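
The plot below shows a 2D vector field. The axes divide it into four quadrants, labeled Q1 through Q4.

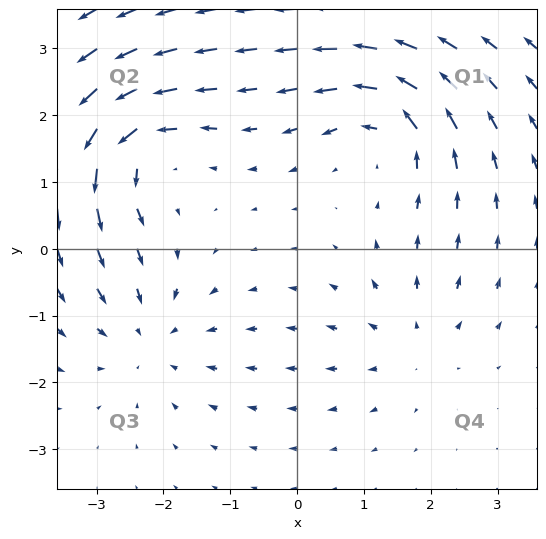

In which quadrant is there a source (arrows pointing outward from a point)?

Q4

The source sits at approximately (1.7, -1.4), which lies in quadrant Q4. The divergence there is about +3, positive as expected for a source.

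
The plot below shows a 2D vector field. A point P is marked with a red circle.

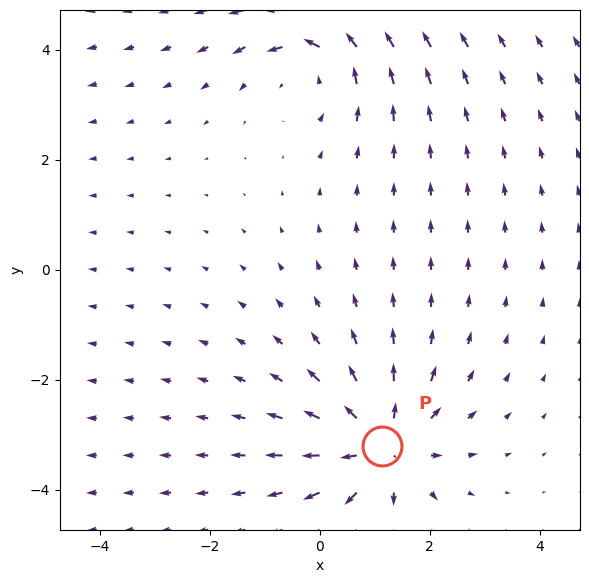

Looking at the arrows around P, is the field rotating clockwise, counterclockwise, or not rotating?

not rotating

Near P at (1.1, -3.2) the arrows show no circulation. The curl there is ≈0.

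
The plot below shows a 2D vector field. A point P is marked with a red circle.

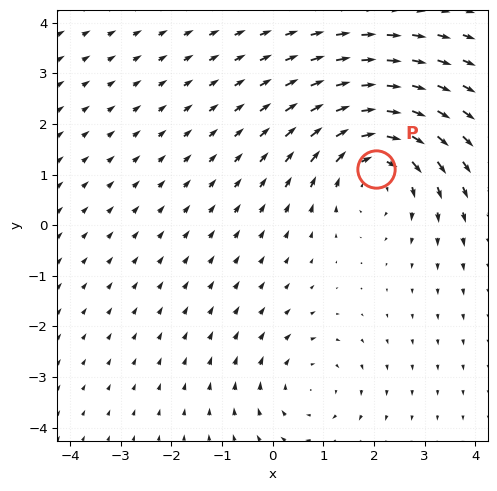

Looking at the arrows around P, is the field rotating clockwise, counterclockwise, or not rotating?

clockwise

Near P at (2.0, 1.1) the arrows circulate clockwise. The curl (z-component) there is about -4; negative curl means clockwise rotation.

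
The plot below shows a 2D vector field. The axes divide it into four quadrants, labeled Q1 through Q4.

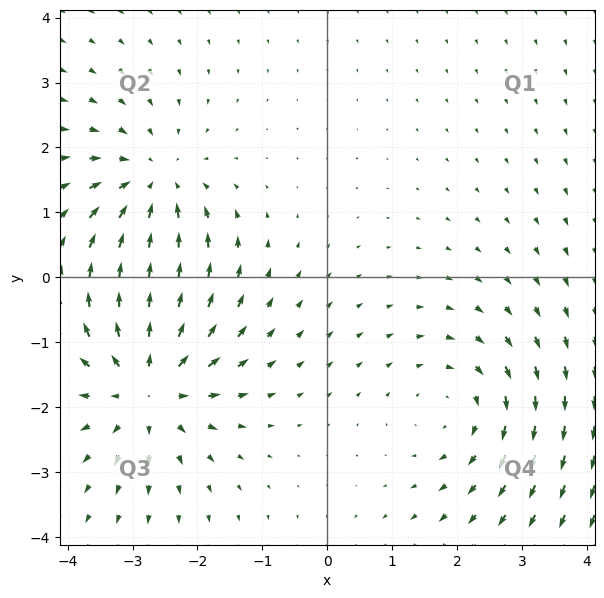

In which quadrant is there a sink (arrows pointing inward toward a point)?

The sink sits at approximately (-2.7, 1.4), which lies in quadrant Q2. The divergence there is about -4, negative as expected for a sink.

Q2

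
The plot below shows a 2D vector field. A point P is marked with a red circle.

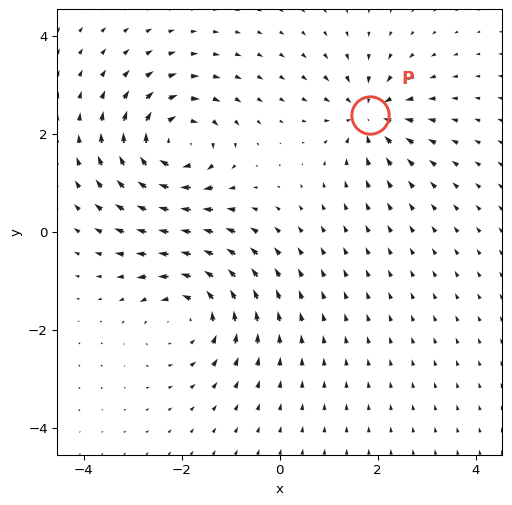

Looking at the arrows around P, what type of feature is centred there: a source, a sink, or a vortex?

At P (1.8, 2.4) the arrows converge inward. Divergence about -5, curl ≈0 — negative divergence with near-zero curl is a sink.

sink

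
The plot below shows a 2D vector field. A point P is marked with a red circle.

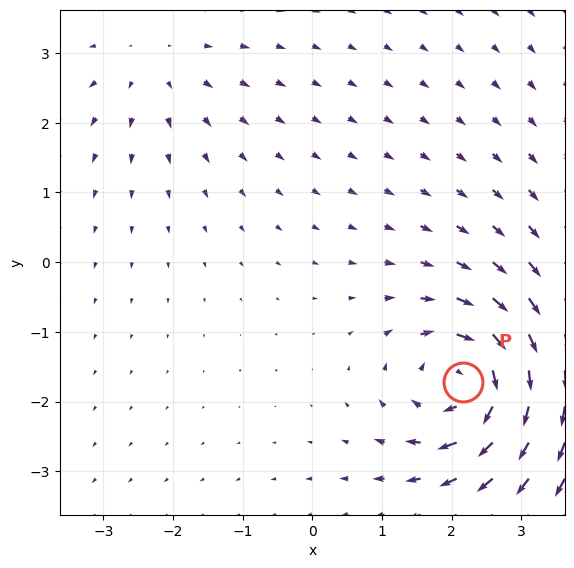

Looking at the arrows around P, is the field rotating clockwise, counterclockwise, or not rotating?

clockwise

Near P at (2.2, -1.7) the arrows circulate clockwise. The curl (z-component) there is about -6; negative curl means clockwise rotation.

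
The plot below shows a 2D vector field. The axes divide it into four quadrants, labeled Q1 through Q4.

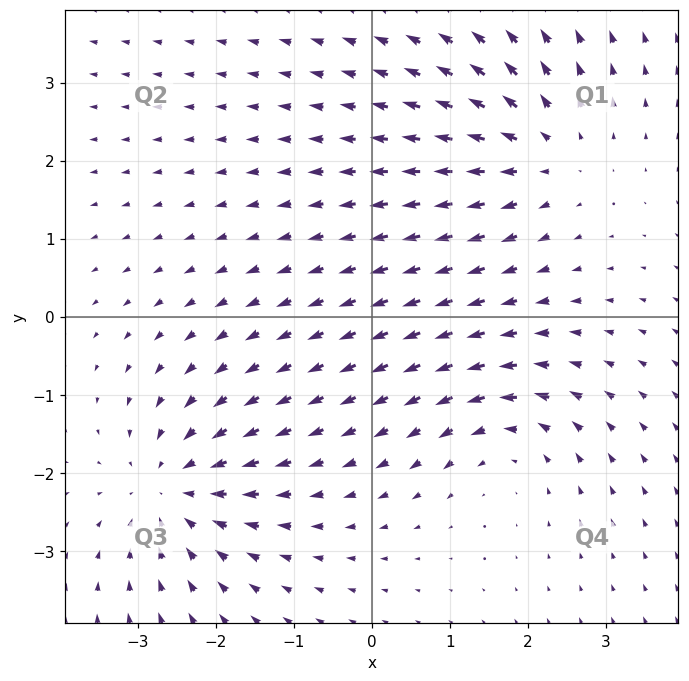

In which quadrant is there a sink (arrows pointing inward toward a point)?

The sink sits at approximately (-2.5, -2.2), which lies in quadrant Q3. The divergence there is about -4, negative as expected for a sink.

Q3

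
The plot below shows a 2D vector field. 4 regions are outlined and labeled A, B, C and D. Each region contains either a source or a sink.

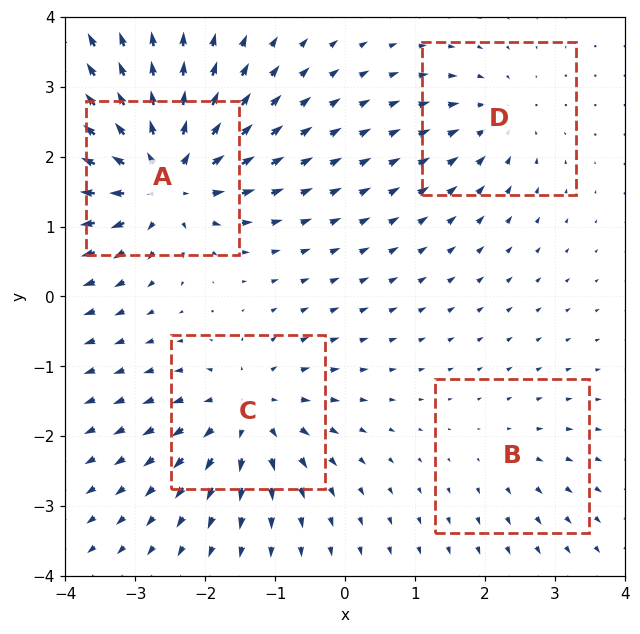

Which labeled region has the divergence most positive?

Divergence at each region's feature centre — A: about +8, B: about +2, C: about +6, D: about -4. Region A is most positive.

A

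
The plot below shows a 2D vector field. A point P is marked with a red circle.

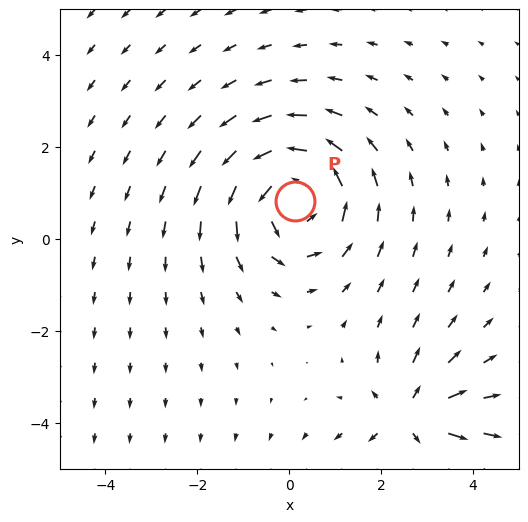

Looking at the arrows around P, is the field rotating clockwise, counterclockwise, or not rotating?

counterclockwise

Near P at (0.1, 0.8) the arrows circulate counterclockwise. The curl (z-component) there is about +4; positive curl means counterclockwise rotation.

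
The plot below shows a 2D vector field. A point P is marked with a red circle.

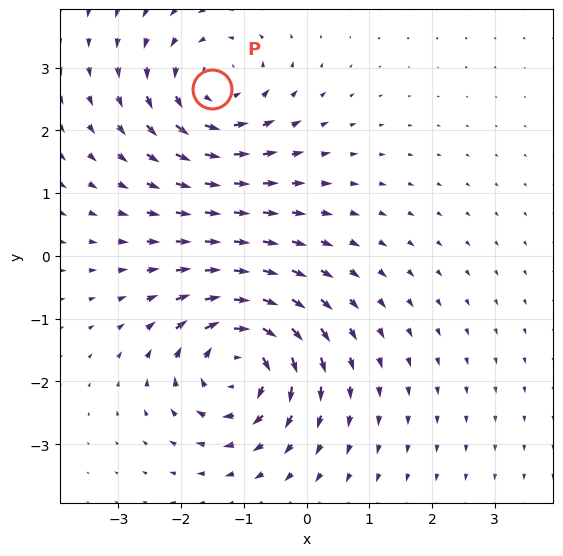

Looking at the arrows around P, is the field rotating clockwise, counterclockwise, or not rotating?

Near P at (-1.5, 2.7) the arrows circulate counterclockwise. The curl (z-component) there is about +4; positive curl means counterclockwise rotation.

counterclockwise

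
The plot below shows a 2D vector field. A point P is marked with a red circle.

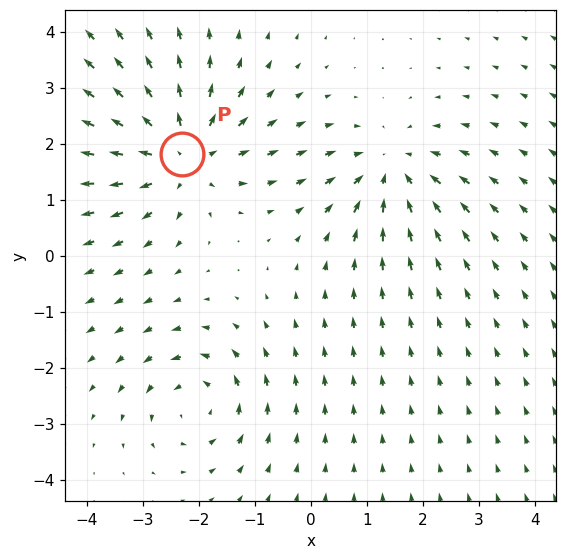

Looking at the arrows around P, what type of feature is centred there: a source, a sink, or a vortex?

source

At P (-2.3, 1.8) the arrows spread outward. Divergence about +5, curl ≈0 — positive divergence with near-zero curl is a source.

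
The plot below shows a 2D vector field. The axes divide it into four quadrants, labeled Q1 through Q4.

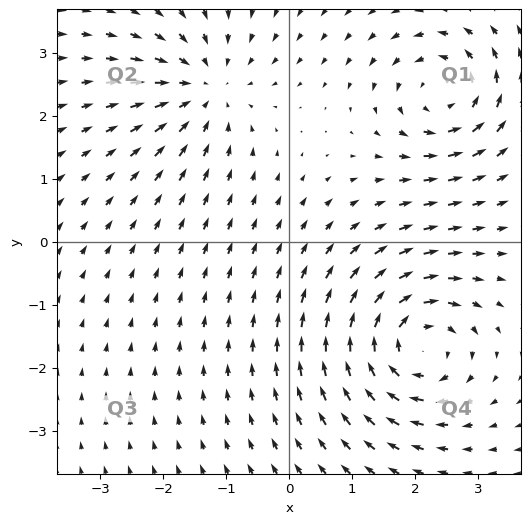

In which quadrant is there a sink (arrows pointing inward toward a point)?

The sink sits at approximately (-1.3, 2.4), which lies in quadrant Q2. The divergence there is about -4, negative as expected for a sink.

Q2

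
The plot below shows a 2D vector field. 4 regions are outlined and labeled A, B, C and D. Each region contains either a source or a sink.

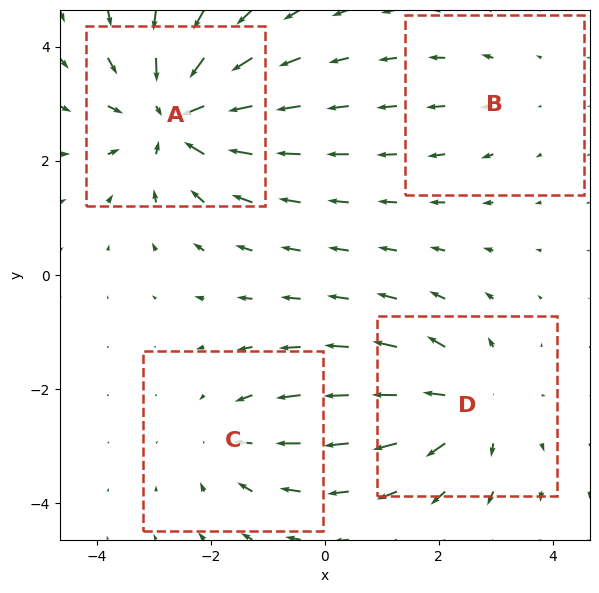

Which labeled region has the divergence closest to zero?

Divergence at each region's feature centre — A: about -6, B: about +2, C: about -3, D: about +4. Region B is closest to zero.

B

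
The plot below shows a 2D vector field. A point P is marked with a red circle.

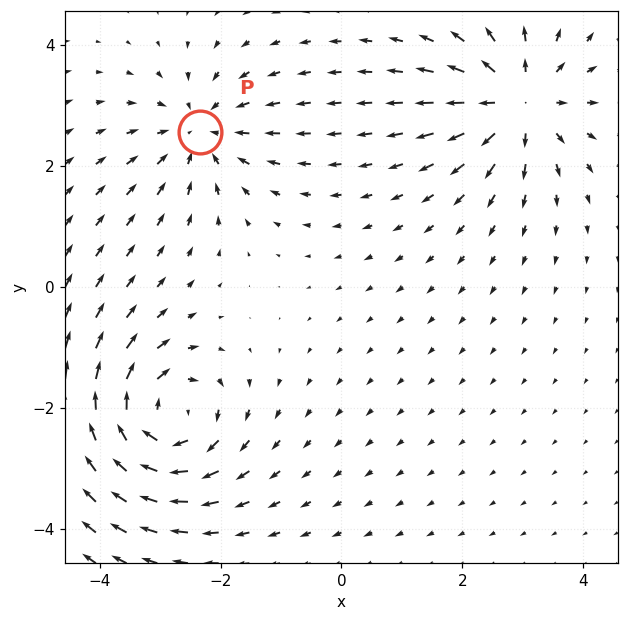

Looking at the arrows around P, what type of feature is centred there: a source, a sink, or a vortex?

sink

At P (-2.3, 2.6) the arrows converge inward. Divergence about -3, curl ≈0 — negative divergence with near-zero curl is a sink.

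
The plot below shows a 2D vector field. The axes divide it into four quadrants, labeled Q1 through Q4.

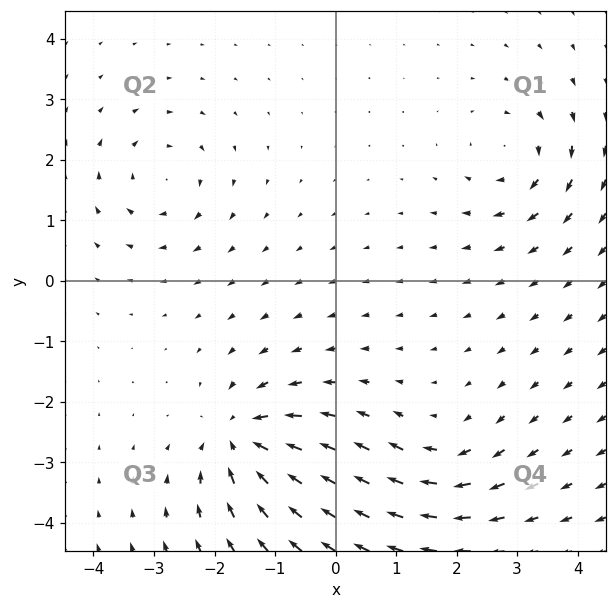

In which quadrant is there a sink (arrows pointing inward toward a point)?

The sink sits at approximately (-1.6, -2.6), which lies in quadrant Q3. The divergence there is about -7, negative as expected for a sink.

Q3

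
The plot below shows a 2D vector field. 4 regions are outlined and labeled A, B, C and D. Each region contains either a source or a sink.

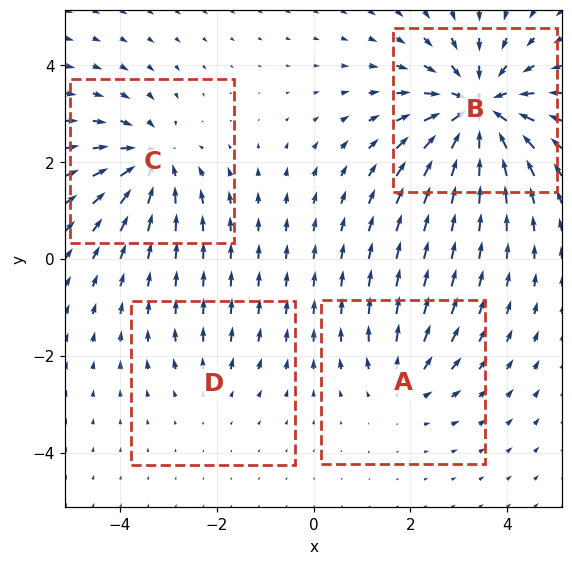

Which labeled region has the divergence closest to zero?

Divergence at each region's feature centre — A: about +3, B: about -7, C: about -5, D: about +2. Region D is closest to zero.

D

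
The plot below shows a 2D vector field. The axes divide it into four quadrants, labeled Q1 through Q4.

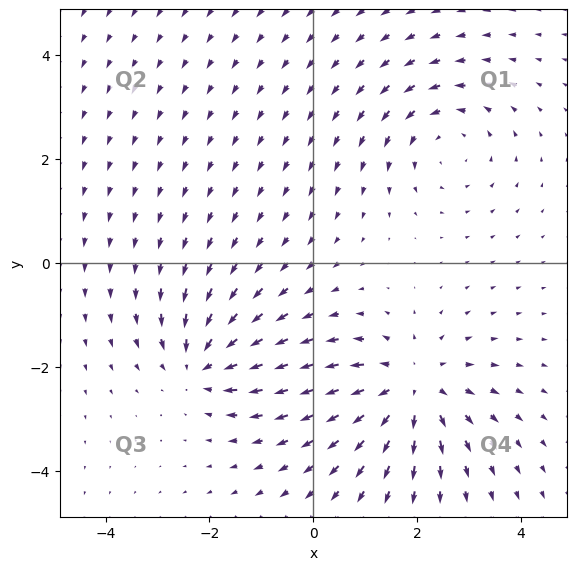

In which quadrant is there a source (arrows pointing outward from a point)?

The source sits at approximately (1.9, -2.4), which lies in quadrant Q4. The divergence there is about +4, positive as expected for a source.

Q4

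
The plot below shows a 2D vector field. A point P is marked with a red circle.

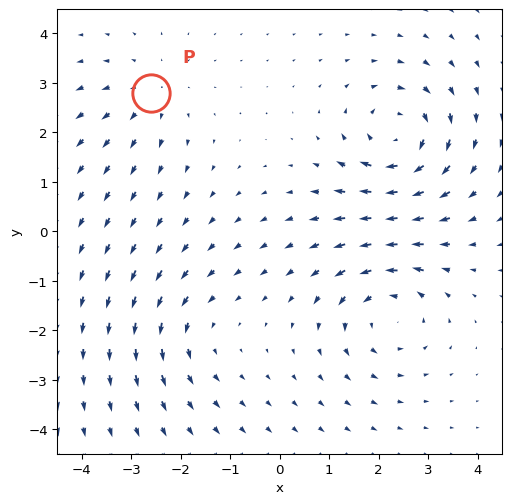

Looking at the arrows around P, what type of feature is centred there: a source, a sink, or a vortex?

At P (-2.6, 2.8) the arrows spread outward. Divergence about +3, curl ≈0 — positive divergence with near-zero curl is a source.

source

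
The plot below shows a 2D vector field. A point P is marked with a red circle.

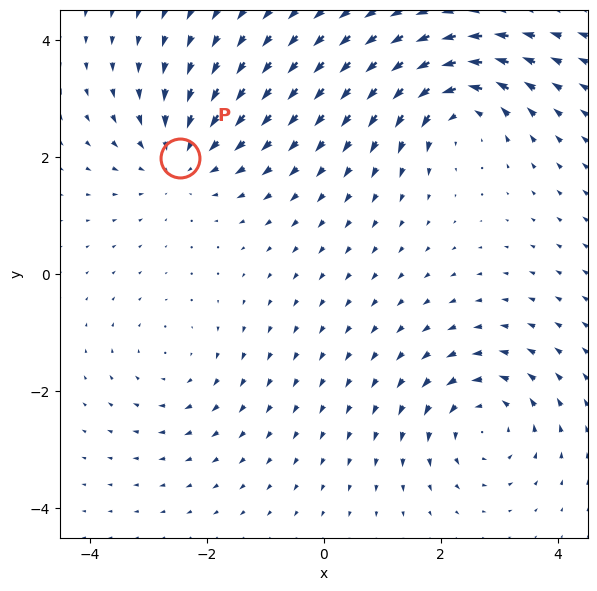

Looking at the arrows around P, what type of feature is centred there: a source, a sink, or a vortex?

At P (-2.5, 2.0) the arrows converge inward. Divergence about -4, curl ≈0 — negative divergence with near-zero curl is a sink.

sink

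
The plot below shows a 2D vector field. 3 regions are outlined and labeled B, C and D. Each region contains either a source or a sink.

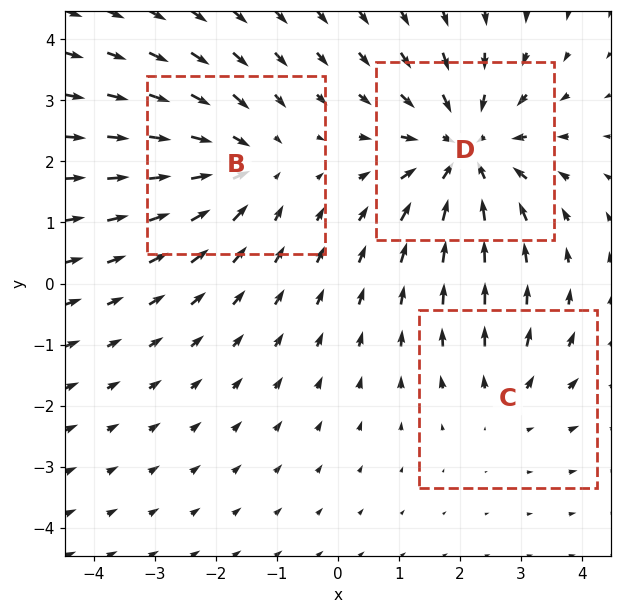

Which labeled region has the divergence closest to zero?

C

Divergence at each region's feature centre — B: about -3, C: about +2, D: about -4. Region C is closest to zero.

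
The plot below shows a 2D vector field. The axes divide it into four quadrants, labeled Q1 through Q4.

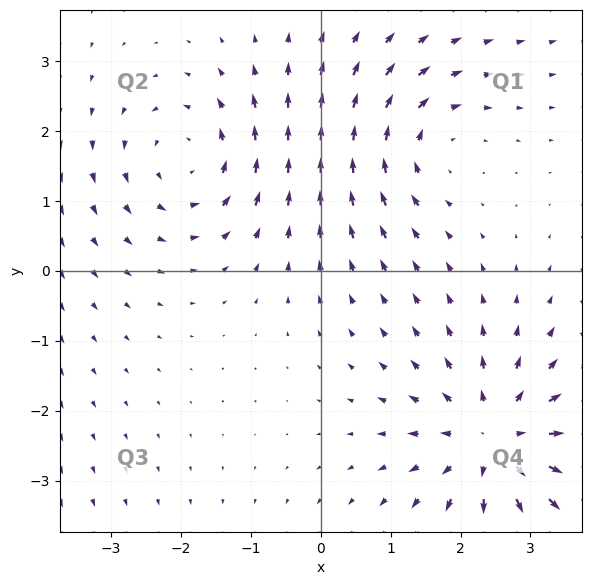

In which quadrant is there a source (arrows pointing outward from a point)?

Q4

The source sits at approximately (2.5, -2.4), which lies in quadrant Q4. The divergence there is about +4, positive as expected for a source.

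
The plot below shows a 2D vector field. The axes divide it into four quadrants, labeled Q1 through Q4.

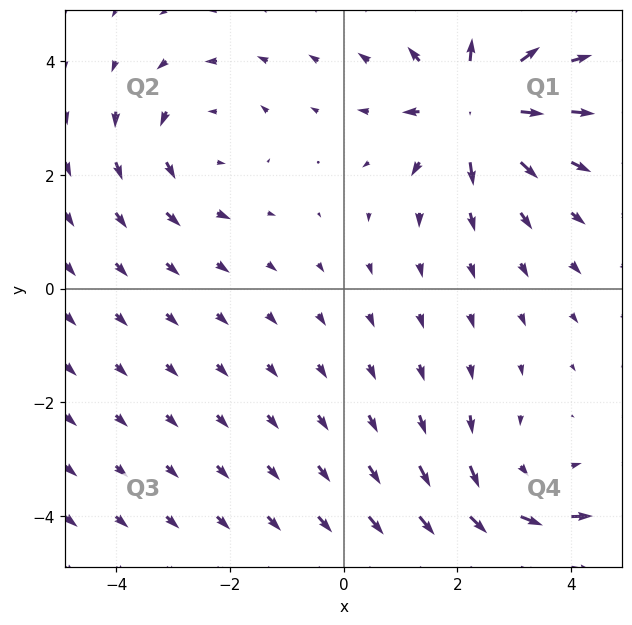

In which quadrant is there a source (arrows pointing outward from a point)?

Q1

The source sits at approximately (2.3, 3.2), which lies in quadrant Q1. The divergence there is about +6, positive as expected for a source.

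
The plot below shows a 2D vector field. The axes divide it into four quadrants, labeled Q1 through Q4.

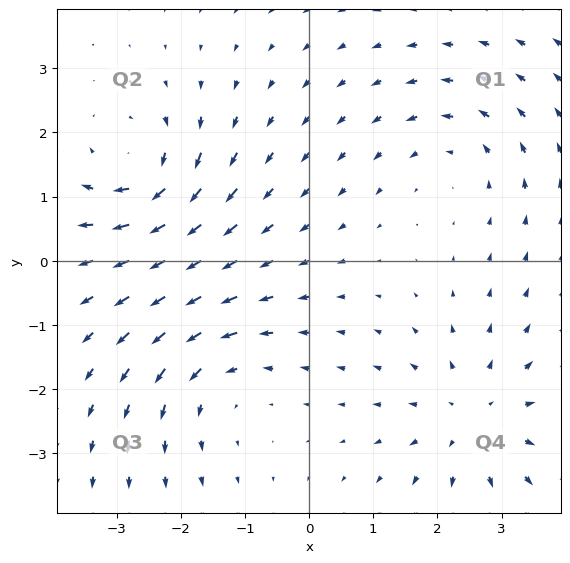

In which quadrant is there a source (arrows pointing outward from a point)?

Q4

The source sits at approximately (2.6, -2.5), which lies in quadrant Q4. The divergence there is about +3, positive as expected for a source.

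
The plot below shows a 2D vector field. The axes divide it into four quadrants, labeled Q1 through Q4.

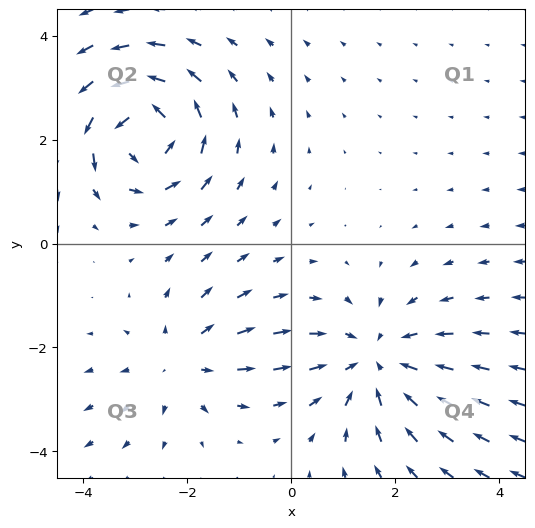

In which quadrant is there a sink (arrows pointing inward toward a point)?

Q4

The sink sits at approximately (1.6, -2.3), which lies in quadrant Q4. The divergence there is about -3, negative as expected for a sink.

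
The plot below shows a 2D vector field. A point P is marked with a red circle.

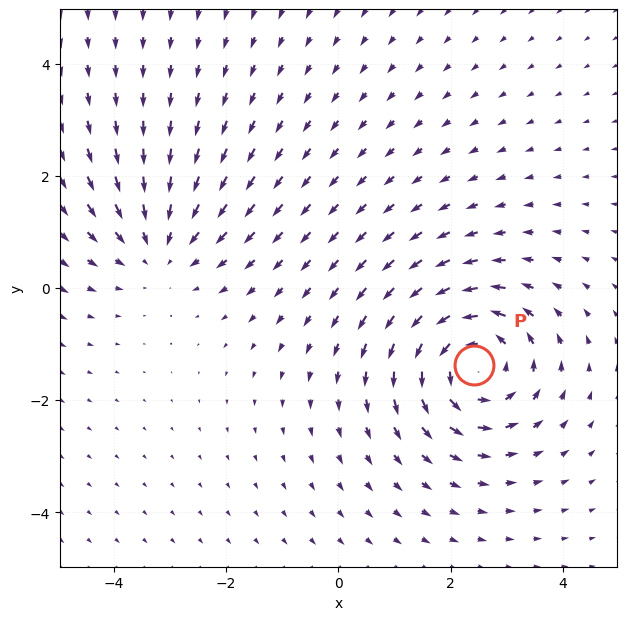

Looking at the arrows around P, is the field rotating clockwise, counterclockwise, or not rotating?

counterclockwise

Near P at (2.4, -1.4) the arrows circulate counterclockwise. The curl (z-component) there is about +4; positive curl means counterclockwise rotation.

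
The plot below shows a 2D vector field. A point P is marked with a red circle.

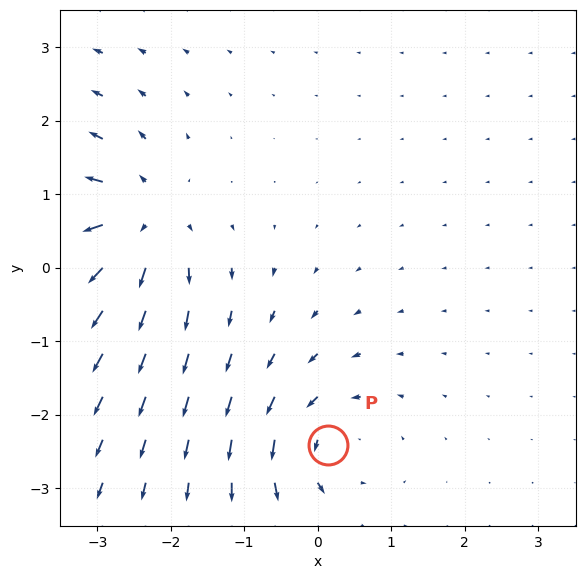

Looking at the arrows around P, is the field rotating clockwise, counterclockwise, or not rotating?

counterclockwise

Near P at (0.1, -2.4) the arrows circulate counterclockwise. The curl (z-component) there is about +5; positive curl means counterclockwise rotation.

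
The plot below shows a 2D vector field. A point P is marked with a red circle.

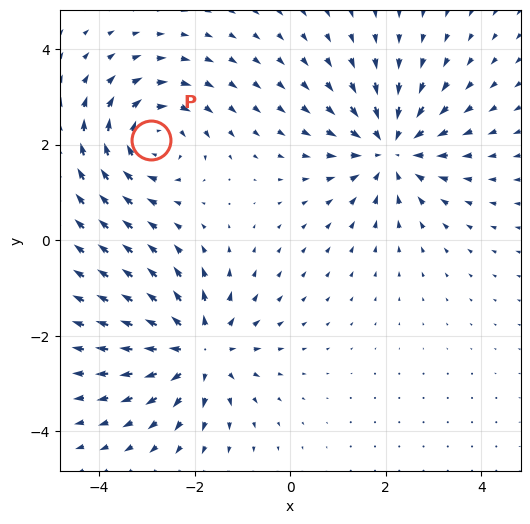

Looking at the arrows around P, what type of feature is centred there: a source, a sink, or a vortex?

At P (-2.9, 2.1) the arrows circulate clockwise. Divergence ≈0, curl about -4 — near-zero divergence with nonzero curl is a vortex.

vortex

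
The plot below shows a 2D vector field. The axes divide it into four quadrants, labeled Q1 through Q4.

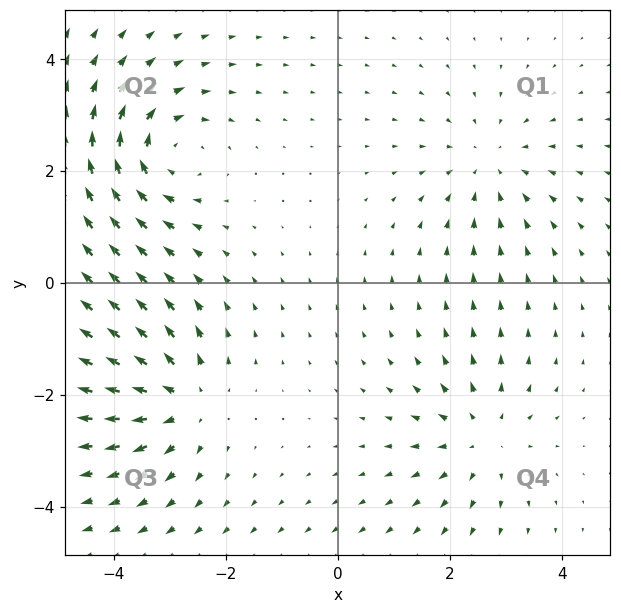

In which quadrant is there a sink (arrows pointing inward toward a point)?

The sink sits at approximately (2.7, 2.1), which lies in quadrant Q1. The divergence there is about -3, negative as expected for a sink.

Q1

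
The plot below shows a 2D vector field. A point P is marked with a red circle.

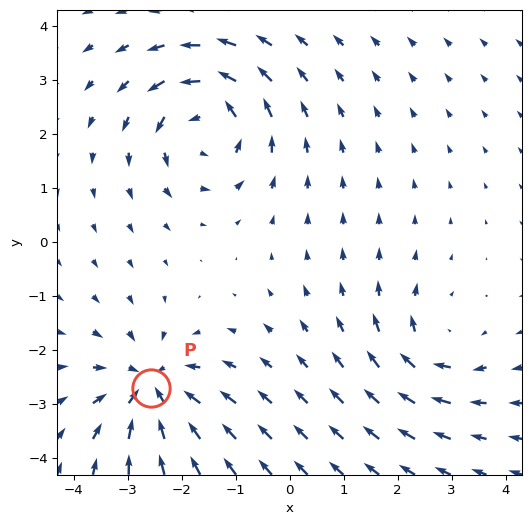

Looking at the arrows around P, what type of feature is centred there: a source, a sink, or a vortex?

sink

At P (-2.6, -2.7) the arrows converge inward. Divergence about -5, curl ≈0 — negative divergence with near-zero curl is a sink.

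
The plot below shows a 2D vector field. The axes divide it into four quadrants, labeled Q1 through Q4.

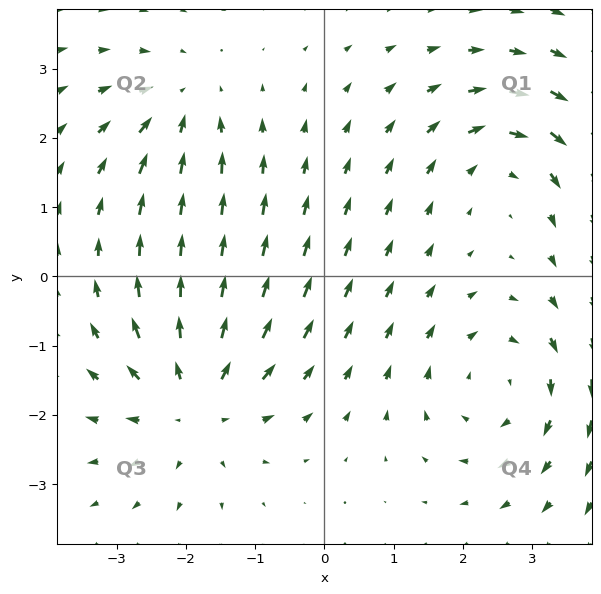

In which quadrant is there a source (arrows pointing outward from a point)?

The source sits at approximately (-1.9, -1.8), which lies in quadrant Q3. The divergence there is about +5, positive as expected for a source.

Q3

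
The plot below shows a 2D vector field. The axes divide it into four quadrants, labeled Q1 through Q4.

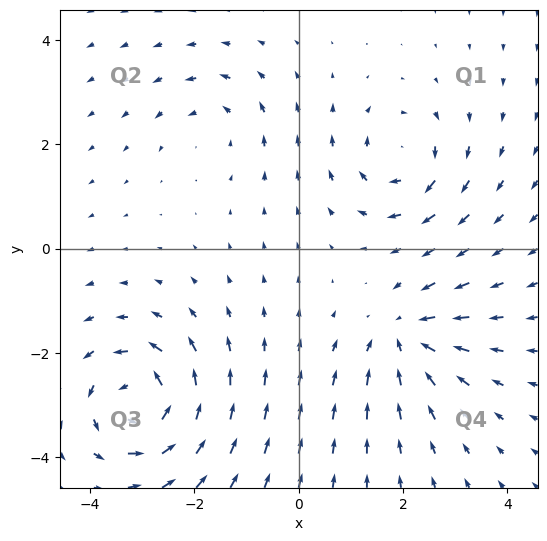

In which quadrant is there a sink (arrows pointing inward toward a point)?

Q4

The sink sits at approximately (2.0, -1.7), which lies in quadrant Q4. The divergence there is about -4, negative as expected for a sink.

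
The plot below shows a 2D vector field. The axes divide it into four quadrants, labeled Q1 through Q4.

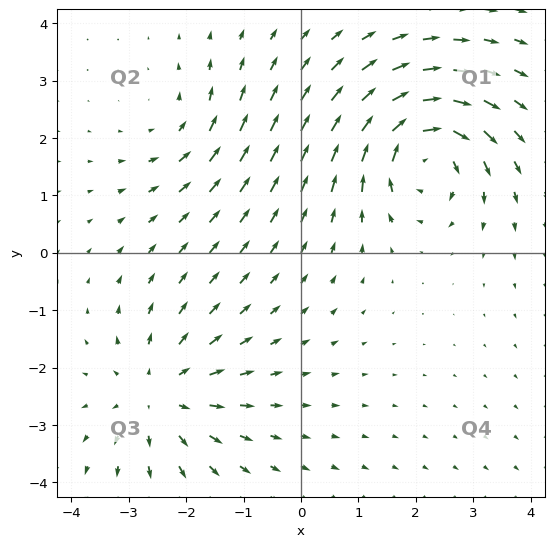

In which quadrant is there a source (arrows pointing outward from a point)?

Q3

The source sits at approximately (-2.5, -2.5), which lies in quadrant Q3. The divergence there is about +4, positive as expected for a source.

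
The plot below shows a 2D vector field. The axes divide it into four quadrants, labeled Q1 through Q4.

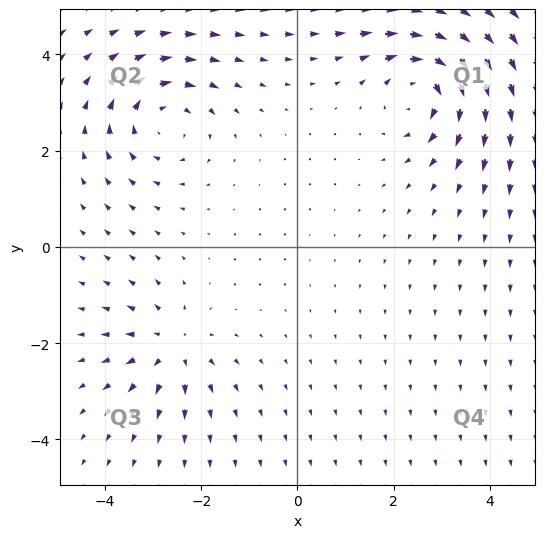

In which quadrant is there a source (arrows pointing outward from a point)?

The source sits at approximately (-2.6, -2.1), which lies in quadrant Q3. The divergence there is about +4, positive as expected for a source.

Q3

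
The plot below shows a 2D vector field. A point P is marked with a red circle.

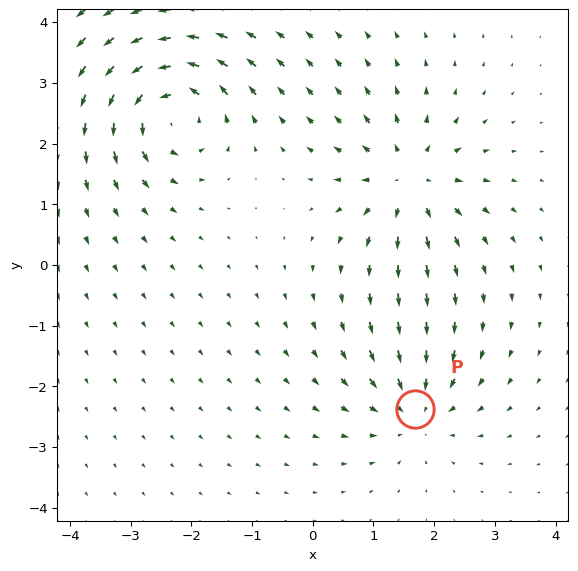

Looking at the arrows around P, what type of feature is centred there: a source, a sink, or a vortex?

sink

At P (1.7, -2.4) the arrows converge inward. Divergence about -4, curl ≈0 — negative divergence with near-zero curl is a sink.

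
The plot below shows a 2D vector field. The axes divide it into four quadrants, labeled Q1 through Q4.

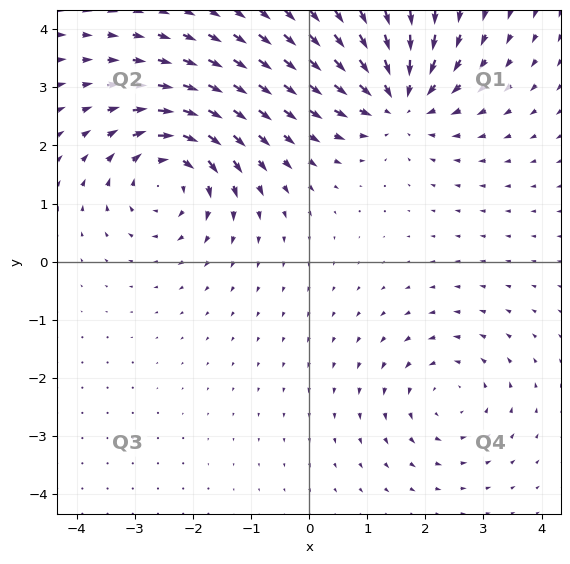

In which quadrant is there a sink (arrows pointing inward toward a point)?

The sink sits at approximately (1.5, 2.8), which lies in quadrant Q1. The divergence there is about -5, negative as expected for a sink.

Q1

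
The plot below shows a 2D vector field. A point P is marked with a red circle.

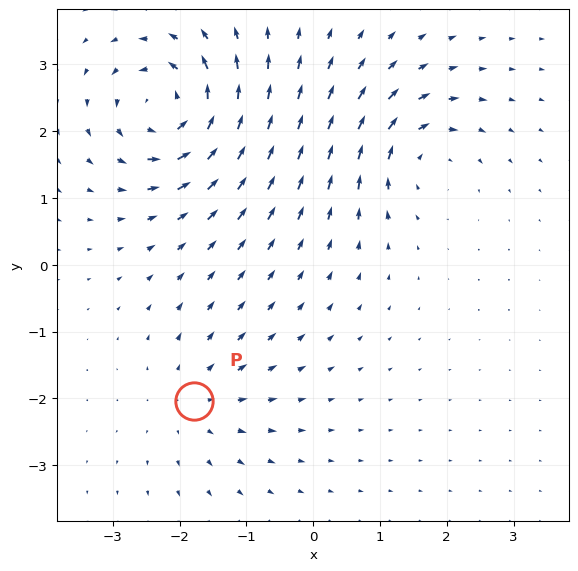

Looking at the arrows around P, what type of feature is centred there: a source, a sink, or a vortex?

At P (-1.8, -2.0) the arrows spread outward. Divergence about +3, curl ≈0 — positive divergence with near-zero curl is a source.

source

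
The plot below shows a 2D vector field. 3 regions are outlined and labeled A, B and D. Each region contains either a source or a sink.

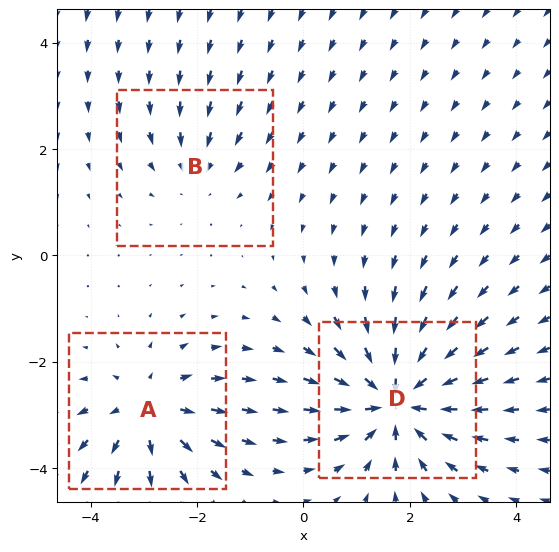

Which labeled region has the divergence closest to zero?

B

Divergence at each region's feature centre — A: about +4, B: about -2, D: about -6. Region B is closest to zero.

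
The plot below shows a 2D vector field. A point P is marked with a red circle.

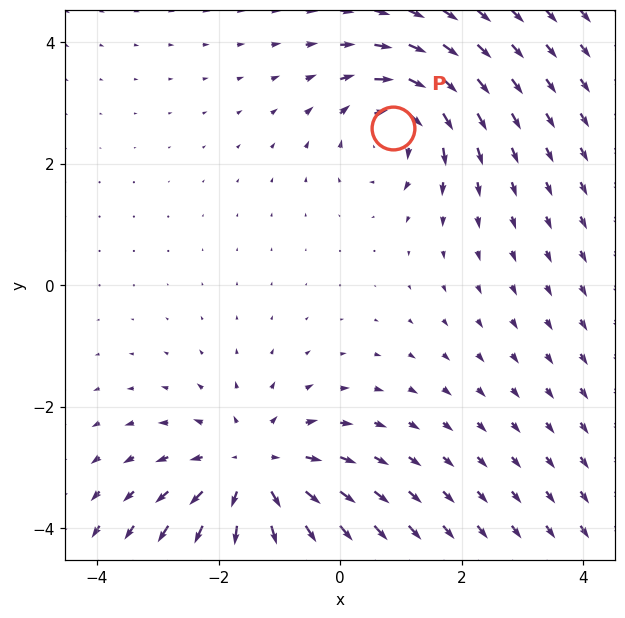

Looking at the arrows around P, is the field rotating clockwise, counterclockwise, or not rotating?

clockwise

Near P at (0.9, 2.6) the arrows circulate clockwise. The curl (z-component) there is about -4; negative curl means clockwise rotation.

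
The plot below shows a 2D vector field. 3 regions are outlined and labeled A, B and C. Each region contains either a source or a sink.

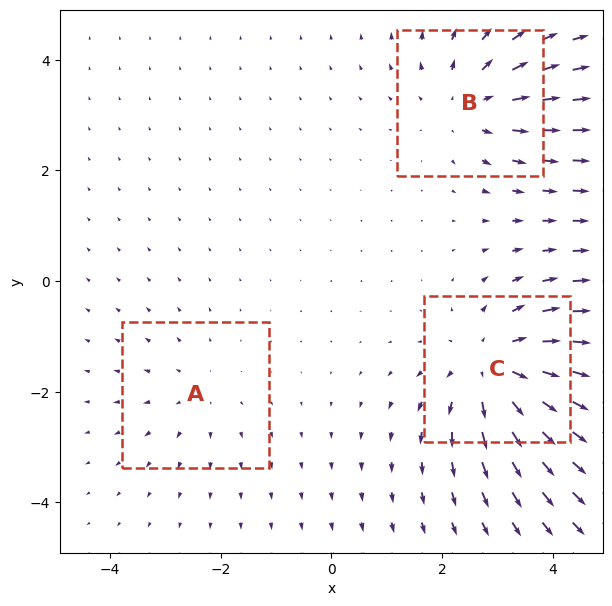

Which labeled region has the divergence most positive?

Divergence at each region's feature centre — A: about +2, B: about +3, C: about +5. Region C is most positive.

C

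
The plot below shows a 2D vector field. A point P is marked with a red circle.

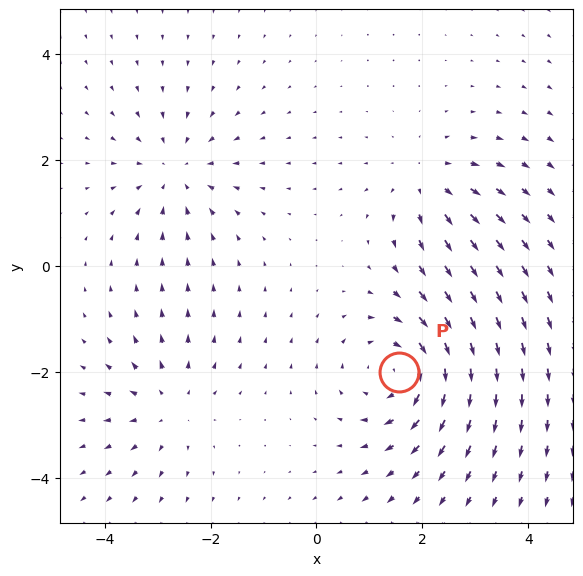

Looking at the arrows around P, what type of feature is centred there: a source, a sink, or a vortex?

vortex

At P (1.6, -2.0) the arrows circulate clockwise. Divergence ≈0, curl about -5 — near-zero divergence with nonzero curl is a vortex.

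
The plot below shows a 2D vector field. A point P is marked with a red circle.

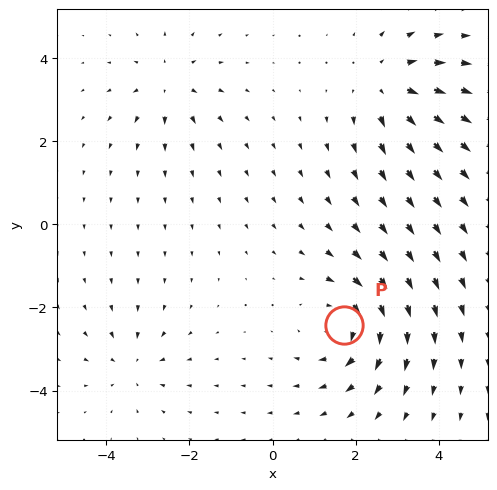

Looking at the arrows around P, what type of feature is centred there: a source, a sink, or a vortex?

vortex

At P (1.7, -2.4) the arrows circulate clockwise. Divergence ≈0, curl about -5 — near-zero divergence with nonzero curl is a vortex.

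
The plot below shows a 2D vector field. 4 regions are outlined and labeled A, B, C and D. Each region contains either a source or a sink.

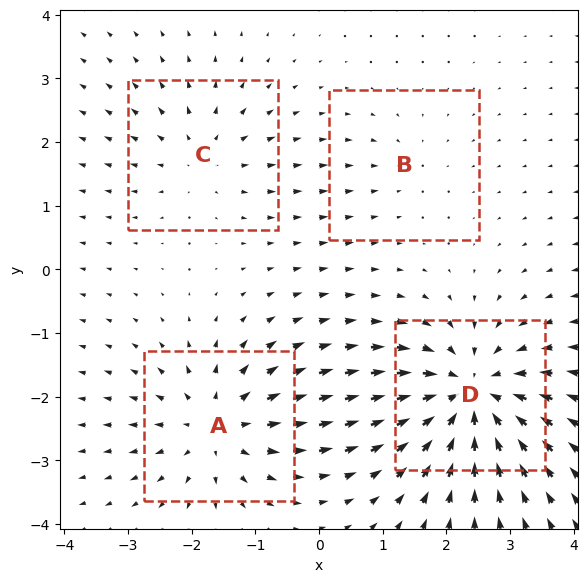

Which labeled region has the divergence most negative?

Divergence at each region's feature centre — A: about +6, B: about -2, C: about +4, D: about -8. Region D is most negative.

D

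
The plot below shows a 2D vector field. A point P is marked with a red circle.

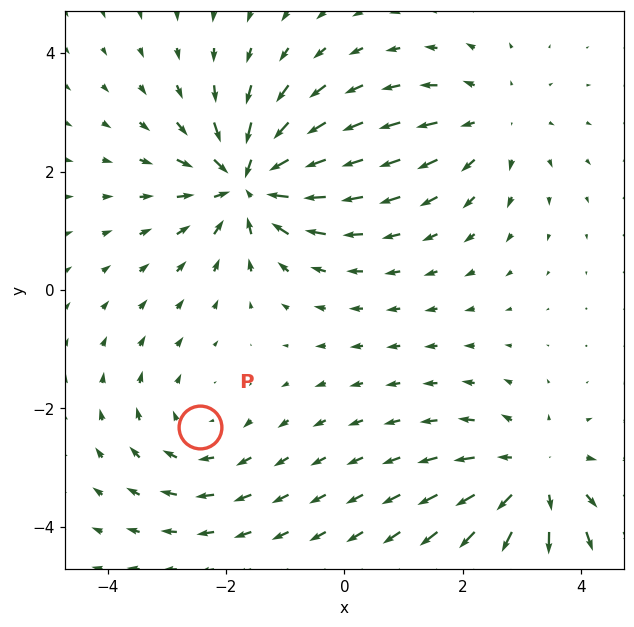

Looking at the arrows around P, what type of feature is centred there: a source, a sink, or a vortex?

At P (-2.4, -2.3) the arrows circulate clockwise. Divergence ≈0, curl about -2 — near-zero divergence with nonzero curl is a vortex.

vortex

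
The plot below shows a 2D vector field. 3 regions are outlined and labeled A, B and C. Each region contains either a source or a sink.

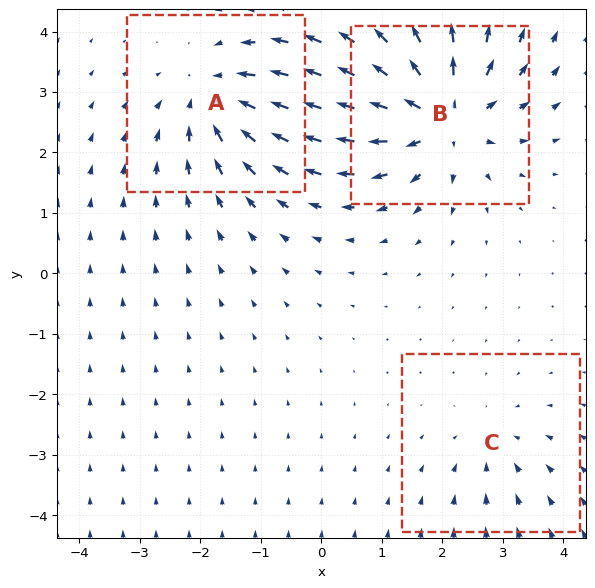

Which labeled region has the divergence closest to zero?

C

Divergence at each region's feature centre — A: about -4, B: about +5, C: about -2. Region C is closest to zero.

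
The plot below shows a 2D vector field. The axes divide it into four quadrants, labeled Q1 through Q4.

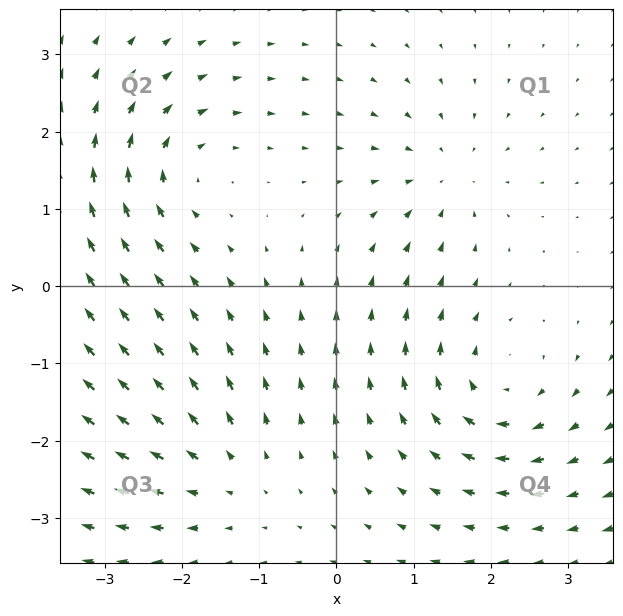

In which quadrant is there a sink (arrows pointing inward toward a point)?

The sink sits at approximately (1.4, 1.4), which lies in quadrant Q1. The divergence there is about -4, negative as expected for a sink.

Q1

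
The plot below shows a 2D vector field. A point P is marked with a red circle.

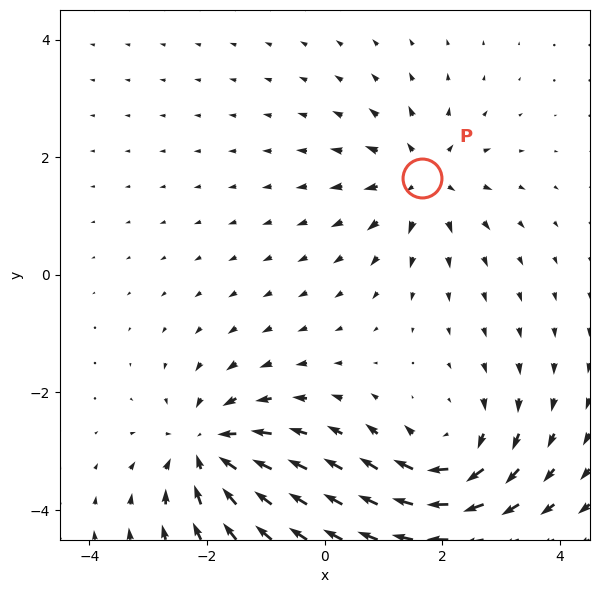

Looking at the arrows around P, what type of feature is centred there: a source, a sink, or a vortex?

source

At P (1.7, 1.6) the arrows spread outward. Divergence about +4, curl ≈0 — positive divergence with near-zero curl is a source.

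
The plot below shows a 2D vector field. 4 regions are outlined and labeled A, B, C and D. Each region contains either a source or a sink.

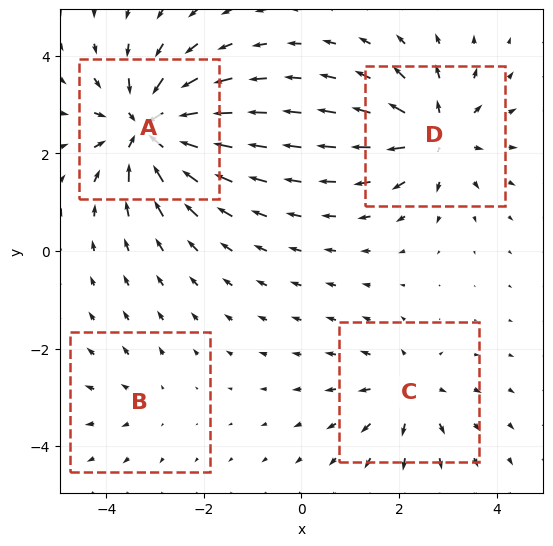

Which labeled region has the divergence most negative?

A

Divergence at each region's feature centre — A: about -8, B: about +2, C: about +4, D: about +6. Region A is most negative.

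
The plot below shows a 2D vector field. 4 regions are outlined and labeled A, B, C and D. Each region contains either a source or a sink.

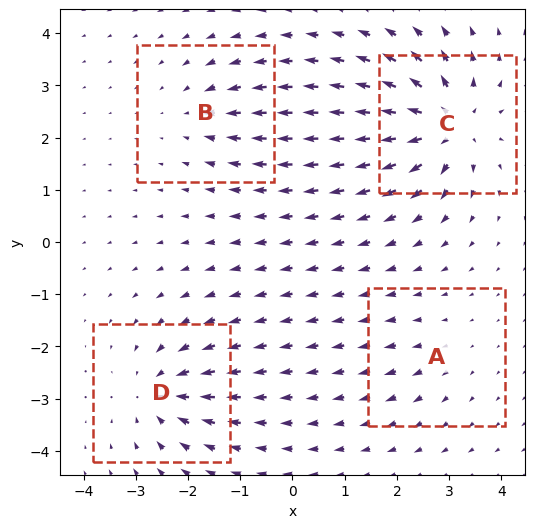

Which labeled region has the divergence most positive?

Divergence at each region's feature centre — A: about +2, B: about -4, C: about +8, D: about -6. Region C is most positive.

C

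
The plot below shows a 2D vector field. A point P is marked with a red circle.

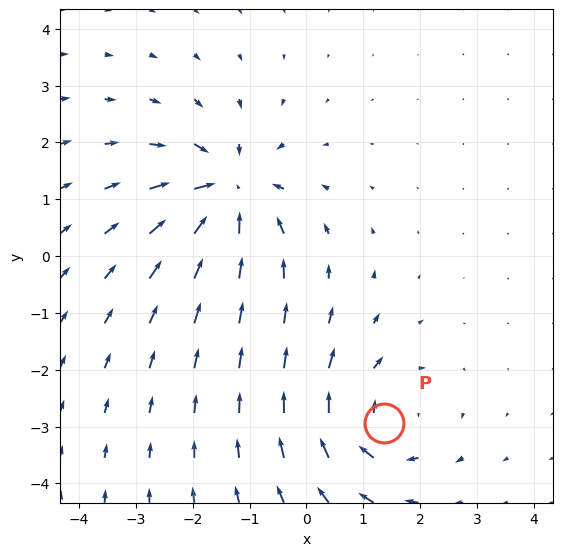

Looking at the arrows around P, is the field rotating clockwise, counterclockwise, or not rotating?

Near P at (1.4, -2.9) the arrows circulate clockwise. The curl (z-component) there is about -4; negative curl means clockwise rotation.

clockwise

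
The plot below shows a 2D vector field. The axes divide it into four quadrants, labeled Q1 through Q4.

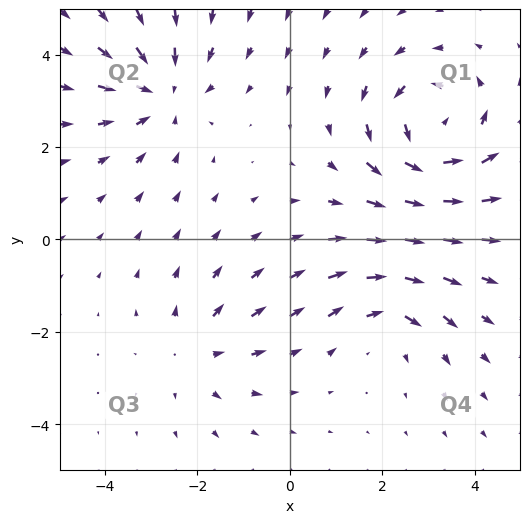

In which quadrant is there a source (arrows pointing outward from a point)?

The source sits at approximately (-2.0, -2.4), which lies in quadrant Q3. The divergence there is about +2, positive as expected for a source.

Q3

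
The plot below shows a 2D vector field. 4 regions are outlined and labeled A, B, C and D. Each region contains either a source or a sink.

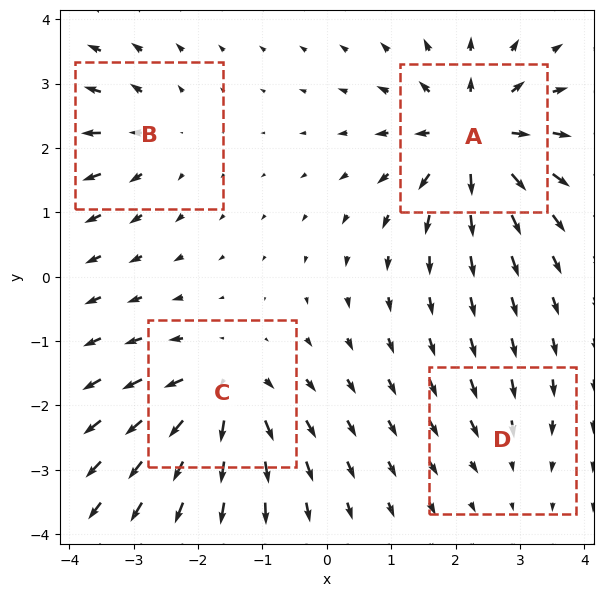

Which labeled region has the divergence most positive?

A

Divergence at each region's feature centre — A: about +8, B: about +4, C: about +6, D: about -2. Region A is most positive.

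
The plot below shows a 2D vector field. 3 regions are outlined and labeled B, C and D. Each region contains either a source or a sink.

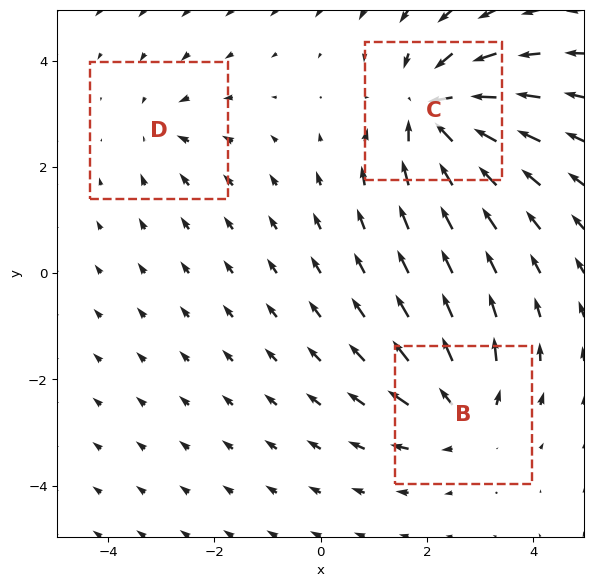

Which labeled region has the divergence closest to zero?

Divergence at each region's feature centre — B: about +3, C: about -5, D: about -2. Region D is closest to zero.

D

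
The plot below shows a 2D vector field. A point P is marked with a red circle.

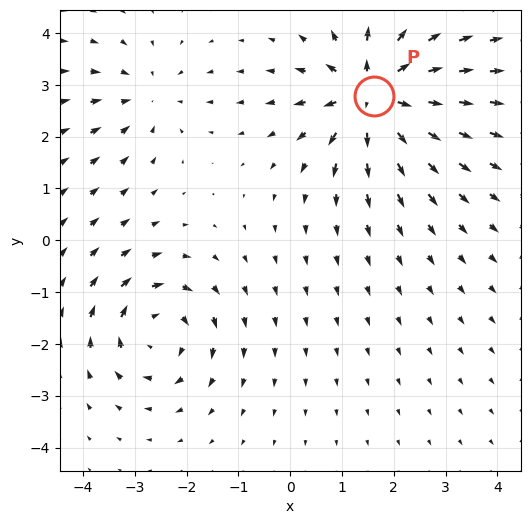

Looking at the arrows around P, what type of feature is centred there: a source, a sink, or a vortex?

source

At P (1.6, 2.8) the arrows spread outward. Divergence about +6, curl ≈0 — positive divergence with near-zero curl is a source.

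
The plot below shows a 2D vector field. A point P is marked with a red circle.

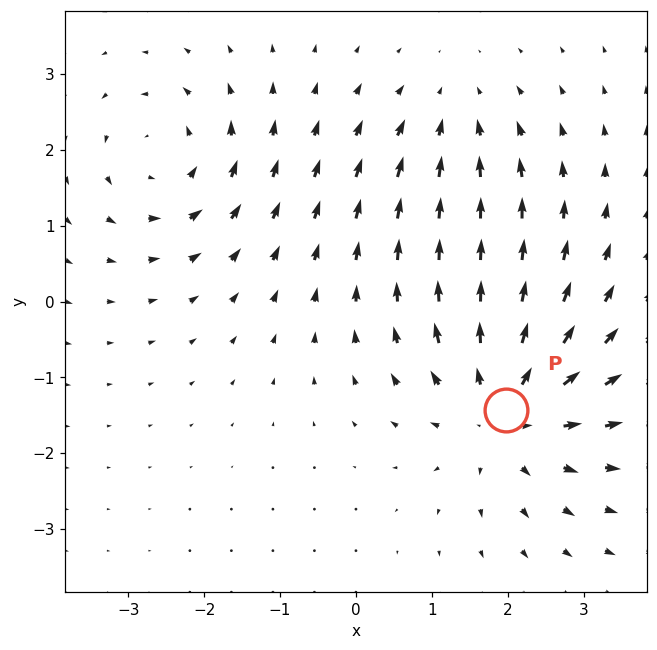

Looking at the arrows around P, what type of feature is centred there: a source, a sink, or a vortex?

At P (2.0, -1.4) the arrows spread outward. Divergence about +5, curl ≈0 — positive divergence with near-zero curl is a source.

source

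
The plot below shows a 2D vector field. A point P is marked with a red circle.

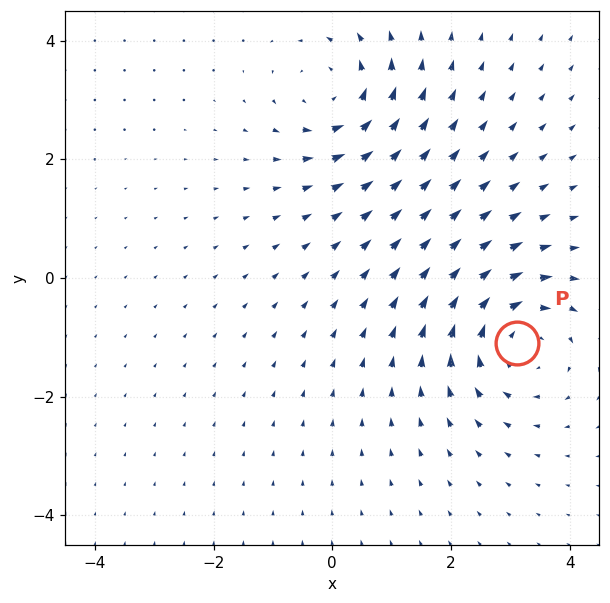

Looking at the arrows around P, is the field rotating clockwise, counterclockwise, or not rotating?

clockwise

Near P at (3.1, -1.1) the arrows circulate clockwise. The curl (z-component) there is about -4; negative curl means clockwise rotation.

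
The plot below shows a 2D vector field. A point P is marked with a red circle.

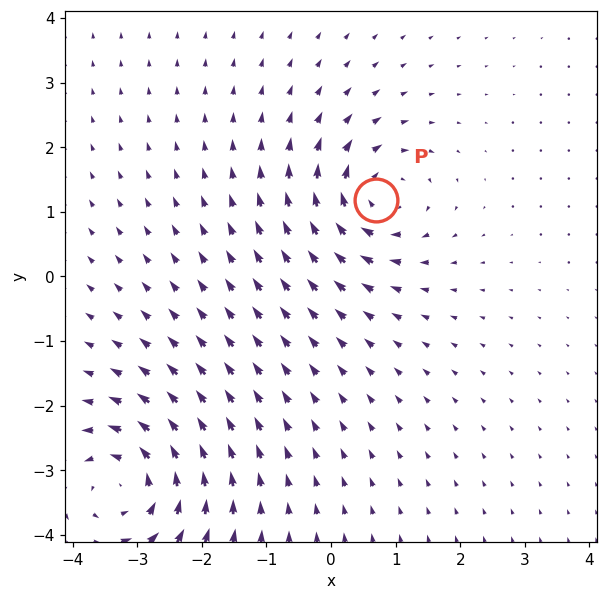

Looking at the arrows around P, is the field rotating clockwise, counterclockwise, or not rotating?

clockwise

Near P at (0.7, 1.2) the arrows circulate clockwise. The curl (z-component) there is about -5; negative curl means clockwise rotation.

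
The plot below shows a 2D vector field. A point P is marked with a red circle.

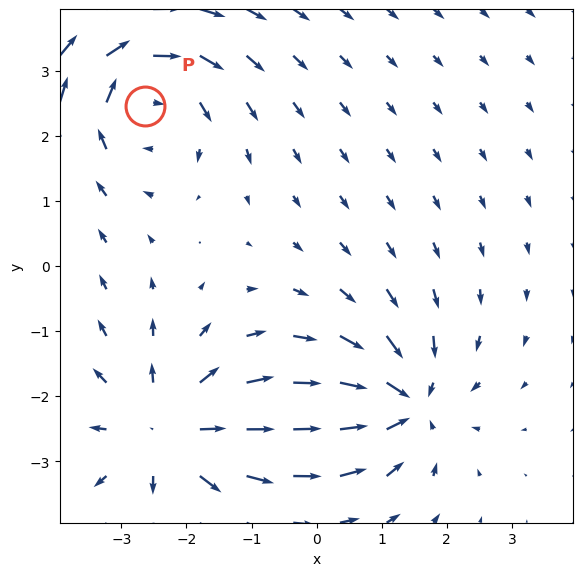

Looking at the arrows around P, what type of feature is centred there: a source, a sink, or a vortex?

vortex

At P (-2.6, 2.5) the arrows circulate clockwise. Divergence ≈0, curl about -5 — near-zero divergence with nonzero curl is a vortex.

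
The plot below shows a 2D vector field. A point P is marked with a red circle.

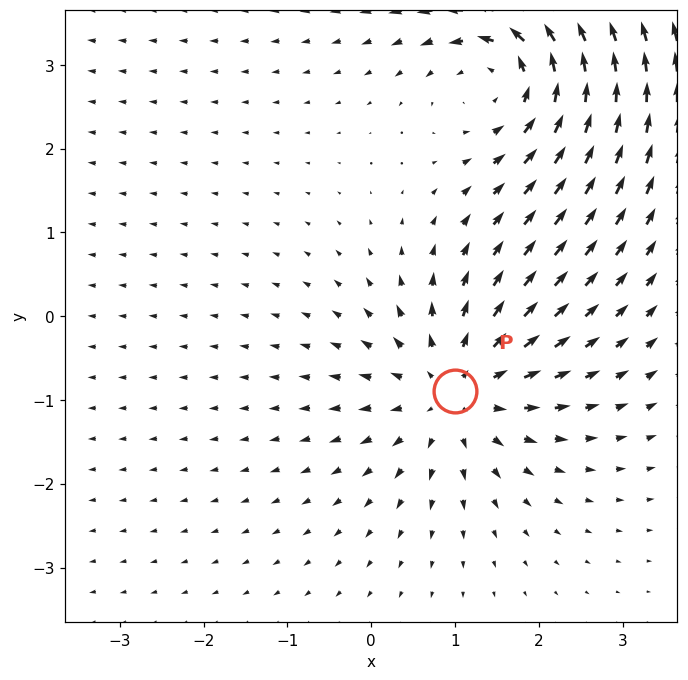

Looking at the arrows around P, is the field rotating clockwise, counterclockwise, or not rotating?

Near P at (1.0, -0.9) the arrows show no circulation. The curl there is ≈0.

not rotating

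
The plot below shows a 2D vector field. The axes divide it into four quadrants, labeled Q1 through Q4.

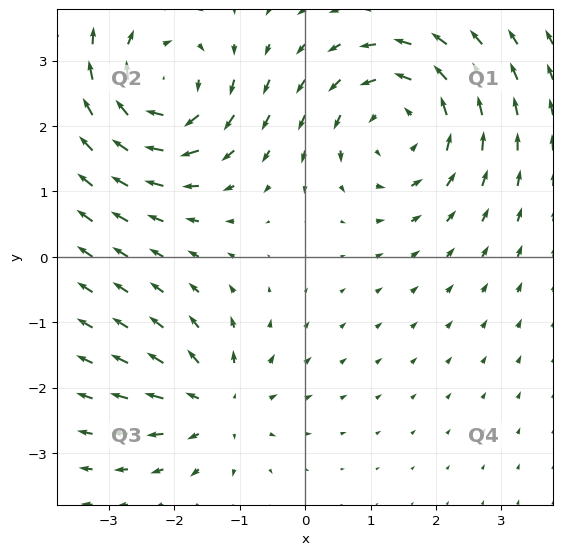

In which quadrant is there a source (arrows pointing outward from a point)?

Q3

The source sits at approximately (-1.3, -2.3), which lies in quadrant Q3. The divergence there is about +4, positive as expected for a source.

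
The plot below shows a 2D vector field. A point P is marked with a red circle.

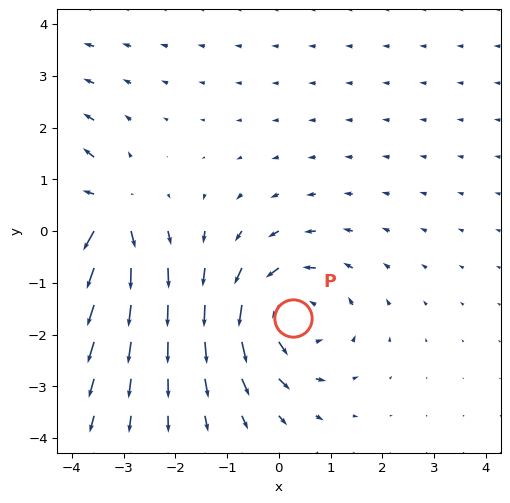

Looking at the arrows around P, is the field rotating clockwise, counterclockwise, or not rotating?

Near P at (0.3, -1.7) the arrows circulate counterclockwise. The curl (z-component) there is about +4; positive curl means counterclockwise rotation.

counterclockwise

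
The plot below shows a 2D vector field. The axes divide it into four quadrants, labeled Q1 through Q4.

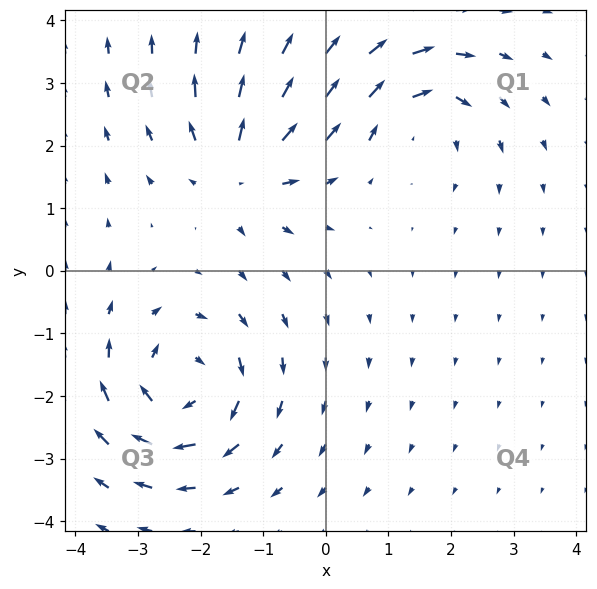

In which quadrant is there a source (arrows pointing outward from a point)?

The source sits at approximately (-1.4, 1.6), which lies in quadrant Q2. The divergence there is about +4, positive as expected for a source.

Q2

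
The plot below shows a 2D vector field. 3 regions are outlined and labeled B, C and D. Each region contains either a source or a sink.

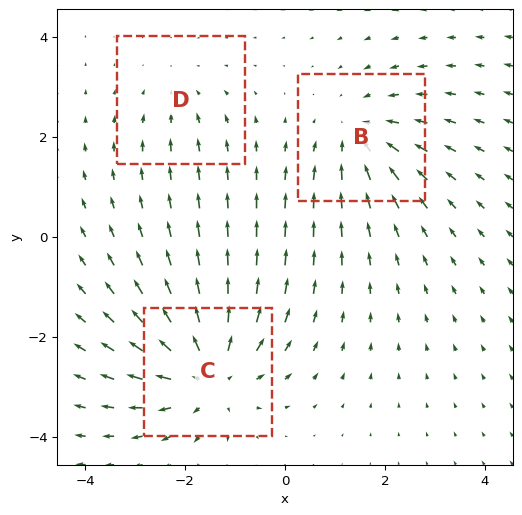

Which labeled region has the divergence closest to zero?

D

Divergence at each region's feature centre — B: about -3, C: about +4, D: about -2. Region D is closest to zero.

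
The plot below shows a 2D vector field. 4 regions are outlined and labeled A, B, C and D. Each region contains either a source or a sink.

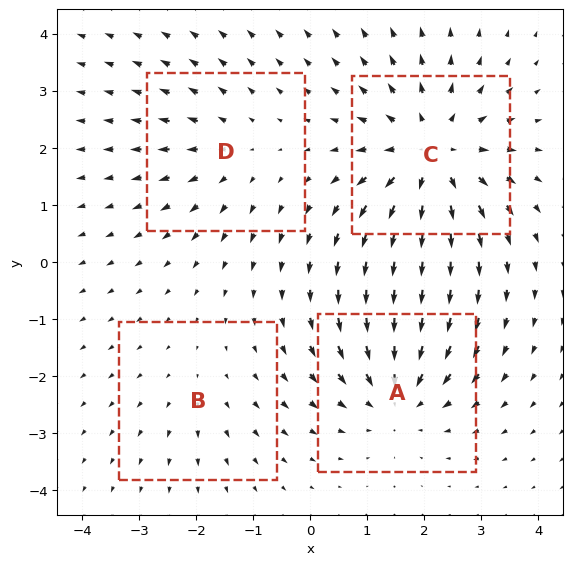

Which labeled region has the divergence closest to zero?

Divergence at each region's feature centre — A: about -4, B: about +2, C: about +6, D: about +3. Region B is closest to zero.

B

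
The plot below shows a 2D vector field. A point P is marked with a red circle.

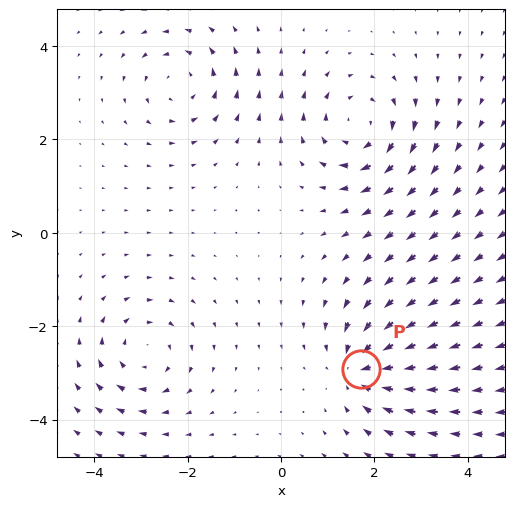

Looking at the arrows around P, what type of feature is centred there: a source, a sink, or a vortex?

sink

At P (1.7, -2.9) the arrows converge inward. Divergence about -5, curl ≈0 — negative divergence with near-zero curl is a sink.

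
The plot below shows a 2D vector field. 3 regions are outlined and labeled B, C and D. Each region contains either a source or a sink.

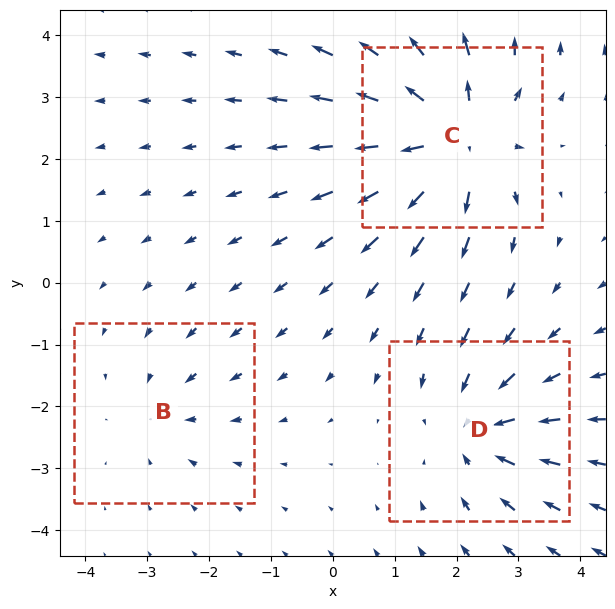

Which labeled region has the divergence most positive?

C

Divergence at each region's feature centre — B: about -2, C: about +5, D: about -3. Region C is most positive.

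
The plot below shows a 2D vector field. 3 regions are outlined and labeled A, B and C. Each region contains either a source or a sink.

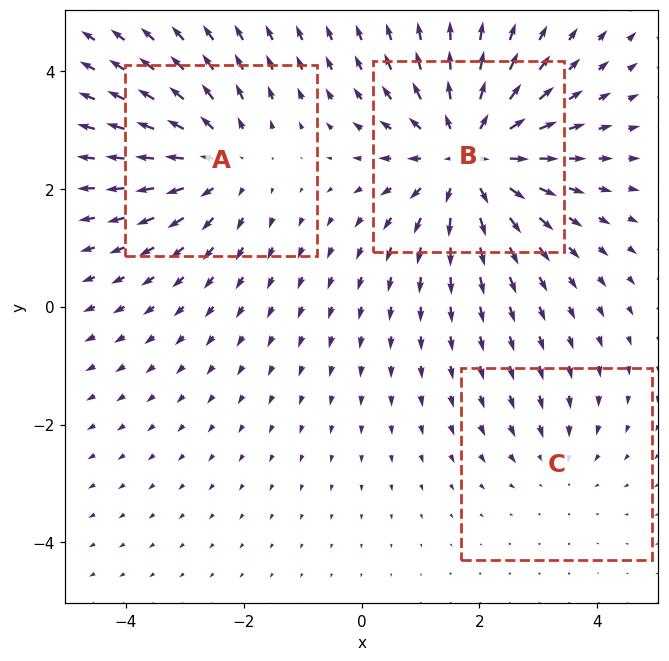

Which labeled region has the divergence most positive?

Divergence at each region's feature centre — A: about +3, B: about +5, C: about -2. Region B is most positive.

B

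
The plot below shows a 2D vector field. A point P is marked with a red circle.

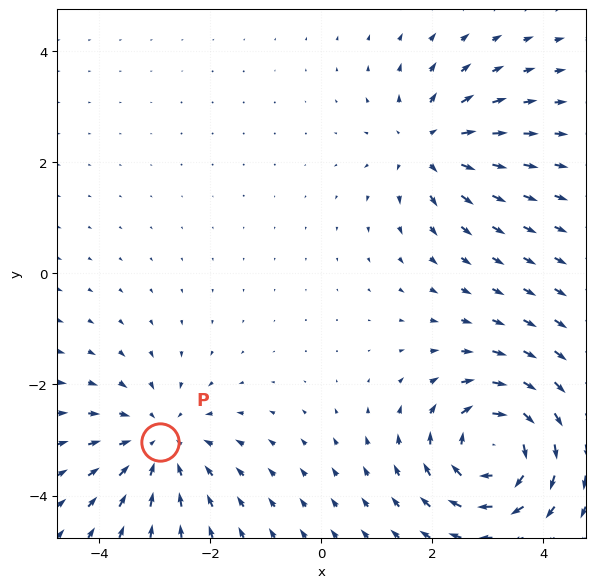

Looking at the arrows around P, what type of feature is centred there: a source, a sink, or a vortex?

At P (-2.9, -3.0) the arrows converge inward. Divergence about -3, curl ≈0 — negative divergence with near-zero curl is a sink.

sink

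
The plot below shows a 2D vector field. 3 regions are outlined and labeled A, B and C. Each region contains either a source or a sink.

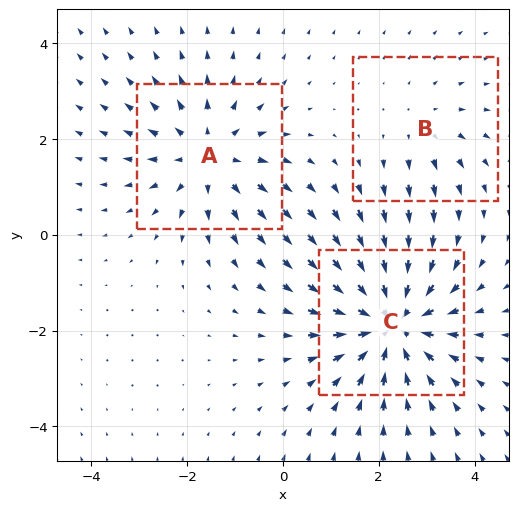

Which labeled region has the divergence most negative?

C

Divergence at each region's feature centre — A: about +3, B: about +2, C: about -4. Region C is most negative.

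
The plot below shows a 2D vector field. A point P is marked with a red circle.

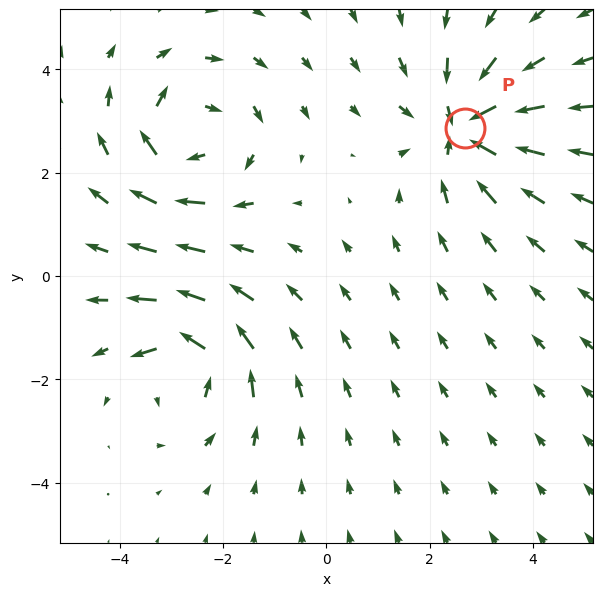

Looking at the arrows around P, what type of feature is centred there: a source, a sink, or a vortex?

sink

At P (2.7, 2.9) the arrows converge inward. Divergence about -3, curl ≈0 — negative divergence with near-zero curl is a sink.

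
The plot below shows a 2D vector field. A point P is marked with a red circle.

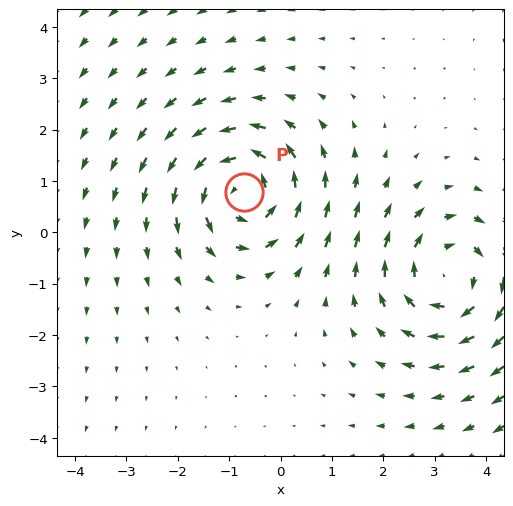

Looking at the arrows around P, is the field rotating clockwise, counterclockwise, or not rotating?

Near P at (-0.7, 0.8) the arrows circulate counterclockwise. The curl (z-component) there is about +5; positive curl means counterclockwise rotation.

counterclockwise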